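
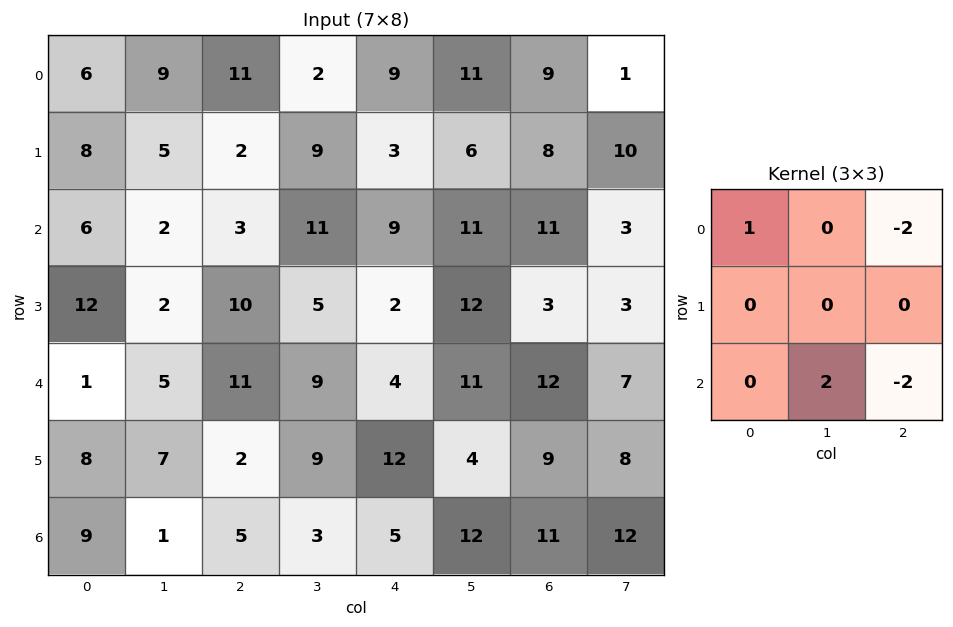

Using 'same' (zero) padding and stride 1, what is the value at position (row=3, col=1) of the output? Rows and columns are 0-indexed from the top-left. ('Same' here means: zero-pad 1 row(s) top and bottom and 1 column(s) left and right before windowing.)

-12

The receptive field on the zero-padded input at this output position is [6 2 3 / 12 2 10 / 1 5 11]. Elementwise product with the kernel and sum: 6·1 + 3·-2 + 5·2 + 11·-2.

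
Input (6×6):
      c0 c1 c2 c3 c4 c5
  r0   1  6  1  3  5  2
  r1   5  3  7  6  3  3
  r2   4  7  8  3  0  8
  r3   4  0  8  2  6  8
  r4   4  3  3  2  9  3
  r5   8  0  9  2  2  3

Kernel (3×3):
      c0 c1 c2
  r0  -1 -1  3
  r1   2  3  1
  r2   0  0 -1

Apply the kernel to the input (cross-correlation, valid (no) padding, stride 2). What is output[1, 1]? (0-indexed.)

The receptive field on the input at this output position is [8 3 0 / 8 2 6 / 3 2 9]. Elementwise product with the kernel and sum: 8·-1 + 3·-1 + 0·3 + 8·2 + 2·3 + 6·1 + 9·-1.

8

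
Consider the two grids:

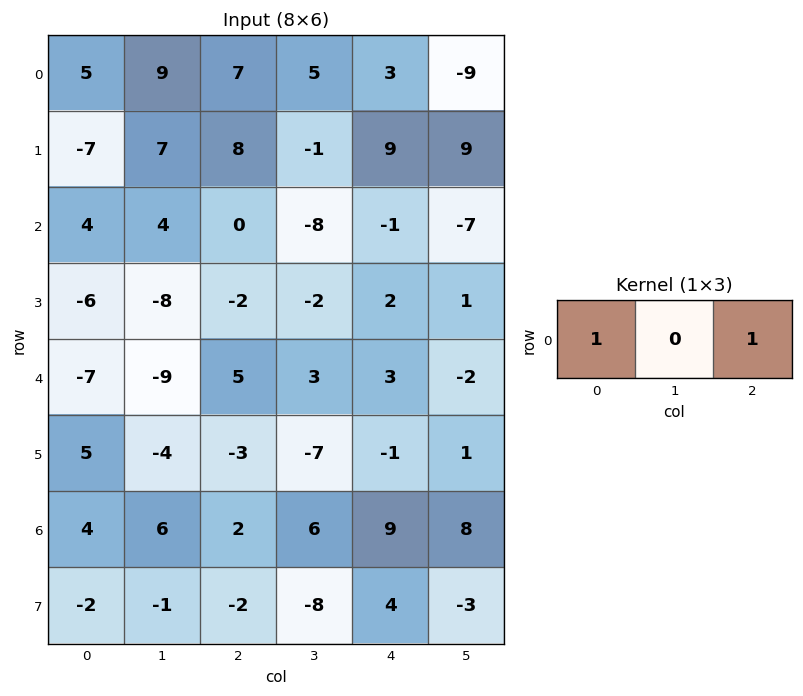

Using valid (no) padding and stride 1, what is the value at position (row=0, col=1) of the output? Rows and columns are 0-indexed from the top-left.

14

The receptive field on the input at this output position is [9 7 5]. Elementwise product with the kernel and sum: 9·1 + 5·1.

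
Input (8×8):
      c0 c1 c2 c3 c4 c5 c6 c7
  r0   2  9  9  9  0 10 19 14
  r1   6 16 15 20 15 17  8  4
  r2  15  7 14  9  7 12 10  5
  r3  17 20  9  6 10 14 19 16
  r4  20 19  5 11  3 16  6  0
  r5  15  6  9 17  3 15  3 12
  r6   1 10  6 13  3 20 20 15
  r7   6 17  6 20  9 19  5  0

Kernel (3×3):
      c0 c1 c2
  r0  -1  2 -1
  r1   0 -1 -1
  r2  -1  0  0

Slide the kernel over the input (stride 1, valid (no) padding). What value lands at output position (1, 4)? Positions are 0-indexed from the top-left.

-21

The receptive field on the input at this output position is [15 17 8 / 7 12 10 / 10 14 19]. Elementwise product with the kernel and sum: 15·-1 + 17·2 + 8·-1 + 12·-1 + 10·-1 + 10·-1.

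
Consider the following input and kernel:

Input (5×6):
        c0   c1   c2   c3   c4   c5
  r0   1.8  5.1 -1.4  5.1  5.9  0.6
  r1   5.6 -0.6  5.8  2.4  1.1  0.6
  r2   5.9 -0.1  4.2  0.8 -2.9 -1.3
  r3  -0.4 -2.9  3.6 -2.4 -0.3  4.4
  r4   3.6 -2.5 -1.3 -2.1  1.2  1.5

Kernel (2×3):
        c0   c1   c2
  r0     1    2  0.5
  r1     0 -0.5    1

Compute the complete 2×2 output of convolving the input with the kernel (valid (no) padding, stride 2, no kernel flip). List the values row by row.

Output[0,0]: The receptive field on the input at this output position is [1.8 5.1 -1.4 / 5.6 -0.6 5.8]. Elementwise product with the kernel and sum: 1.8·1 + 5.1·2 + -1.4·0.5 + -0.6·-0.5 + 5.8·1.
Output[0,1]: The receptive field on the input at this output position is [-1.4 5.1 5.9 / 5.8 2.4 1.1]. Elementwise product with the kernel and sum: -1.4·1 + 5.1·2 + 5.9·0.5 + 2.4·-0.5 + 1.1·1.

17.4 11.65
12.85 5.25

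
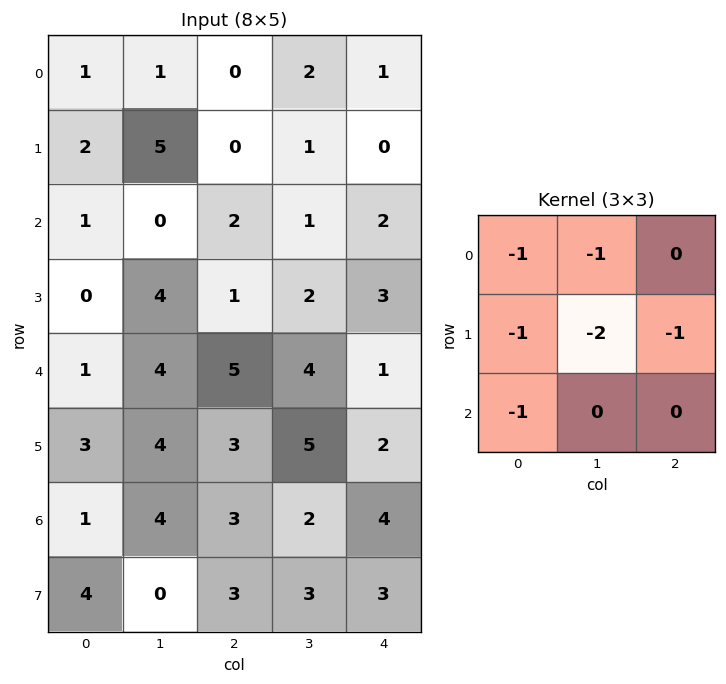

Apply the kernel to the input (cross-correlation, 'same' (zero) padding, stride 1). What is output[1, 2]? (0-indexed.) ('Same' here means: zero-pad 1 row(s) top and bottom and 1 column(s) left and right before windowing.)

The receptive field on the zero-padded input at this output position is [1 0 2 / 5 0 1 / 0 2 1]. Elementwise product with the kernel and sum: 1·-1 + 0·-1 + 5·-1 + 0·-2 + 1·-1 + 0·-1.

-7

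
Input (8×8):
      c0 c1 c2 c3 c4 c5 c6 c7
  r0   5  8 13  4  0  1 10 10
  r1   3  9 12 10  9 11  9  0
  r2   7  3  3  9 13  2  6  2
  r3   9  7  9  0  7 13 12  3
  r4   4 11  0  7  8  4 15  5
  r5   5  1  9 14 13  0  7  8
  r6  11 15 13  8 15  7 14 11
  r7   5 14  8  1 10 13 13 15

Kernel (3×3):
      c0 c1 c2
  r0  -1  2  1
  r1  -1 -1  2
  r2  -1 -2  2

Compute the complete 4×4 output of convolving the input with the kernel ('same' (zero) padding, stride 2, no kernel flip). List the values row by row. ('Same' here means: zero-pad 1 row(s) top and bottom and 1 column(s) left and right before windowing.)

23 -26 -8 -20
10 12 13 -28
35 23 -20 7
48 -9 8 14

Output[0,0]: The receptive field on the zero-padded input at this output position is [0 0 0 / 0 5 8 / 0 3 9]. Elementwise product with the kernel and sum: 0·-1 + 0·2 + 0·1 + 0·-1 + 5·-1 + 8·2 + 0·-1 + 3·-2 + 9·2.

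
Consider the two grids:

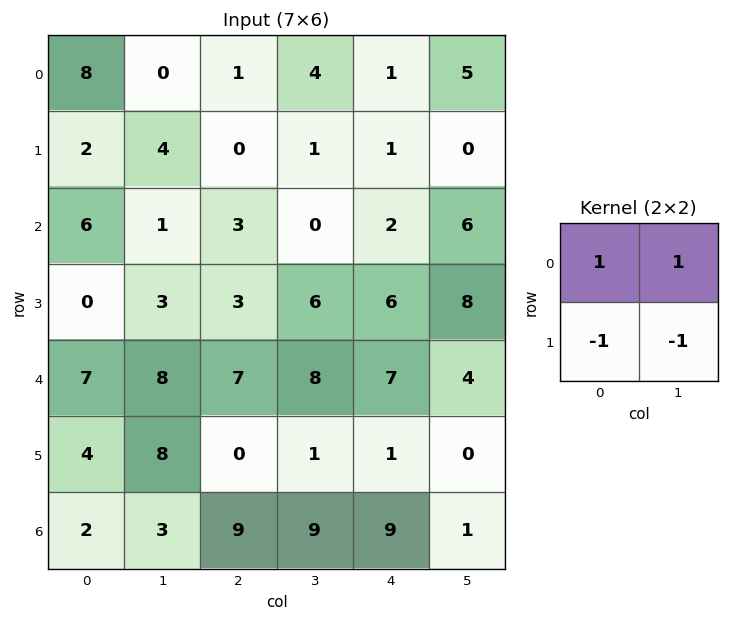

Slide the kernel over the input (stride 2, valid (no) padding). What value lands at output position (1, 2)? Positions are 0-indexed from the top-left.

The receptive field on the input at this output position is [2 6 / 6 8]. Elementwise product with the kernel and sum: 2·1 + 6·1 + 6·-1 + 8·-1.

-6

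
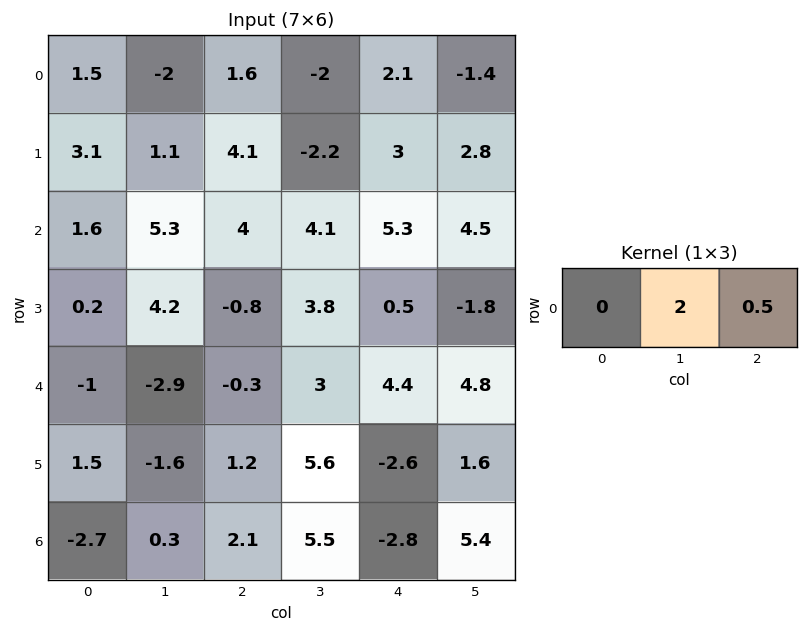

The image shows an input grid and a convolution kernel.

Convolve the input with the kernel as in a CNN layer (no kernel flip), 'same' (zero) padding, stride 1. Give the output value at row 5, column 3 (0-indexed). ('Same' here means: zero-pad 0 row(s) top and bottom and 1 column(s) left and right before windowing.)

9.9

The receptive field on the zero-padded input at this output position is [1.2 5.6 -2.6]. Elementwise product with the kernel and sum: 5.6·2 + -2.6·0.5.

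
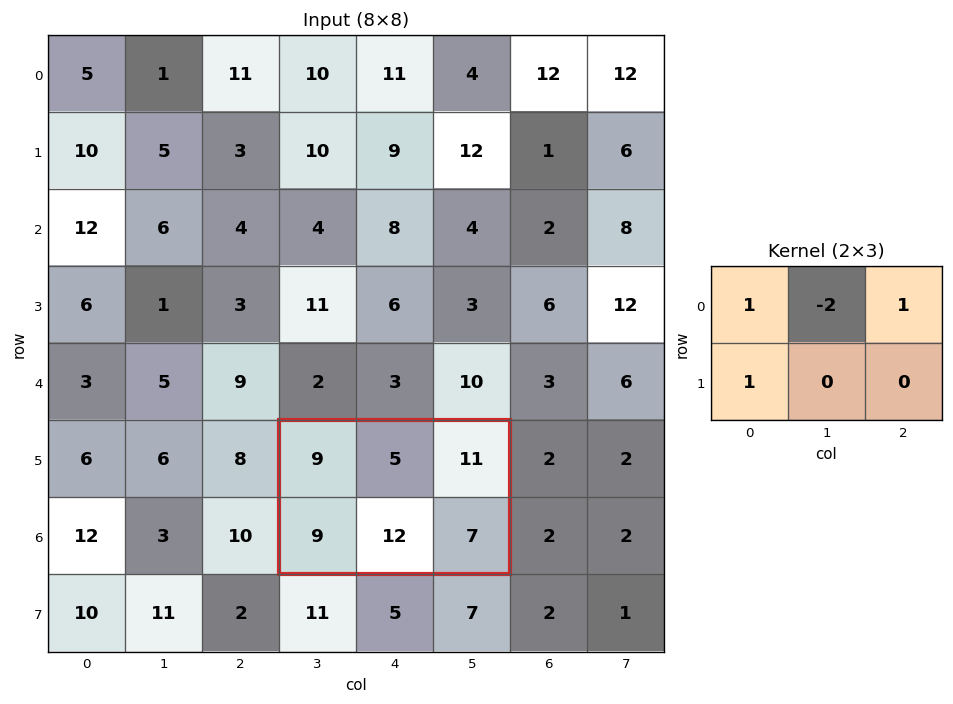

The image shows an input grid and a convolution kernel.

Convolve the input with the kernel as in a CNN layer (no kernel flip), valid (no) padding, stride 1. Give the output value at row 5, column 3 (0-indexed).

19

The receptive field on the input at this output position is [9 5 11 / 9 12 7]. Elementwise product with the kernel and sum: 9·1 + 5·-2 + 11·1 + 9·1.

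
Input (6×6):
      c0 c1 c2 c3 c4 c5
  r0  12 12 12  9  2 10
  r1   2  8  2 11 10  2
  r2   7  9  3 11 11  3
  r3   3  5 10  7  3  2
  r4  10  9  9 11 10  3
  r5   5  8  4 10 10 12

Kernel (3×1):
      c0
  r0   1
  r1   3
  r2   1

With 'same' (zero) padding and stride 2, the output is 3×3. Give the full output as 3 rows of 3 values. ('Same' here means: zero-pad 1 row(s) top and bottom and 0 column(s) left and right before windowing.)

Output[0,0]: The receptive field on the zero-padded input at this output position is [0 / 12 / 2]. Elementwise product with the kernel and sum: 0·1 + 12·3 + 2·1.
Output[0,1]: The receptive field on the zero-padded input at this output position is [0 / 12 / 2]. Elementwise product with the kernel and sum: 0·1 + 12·3 + 2·1.

38 38 16
26 21 46
38 41 43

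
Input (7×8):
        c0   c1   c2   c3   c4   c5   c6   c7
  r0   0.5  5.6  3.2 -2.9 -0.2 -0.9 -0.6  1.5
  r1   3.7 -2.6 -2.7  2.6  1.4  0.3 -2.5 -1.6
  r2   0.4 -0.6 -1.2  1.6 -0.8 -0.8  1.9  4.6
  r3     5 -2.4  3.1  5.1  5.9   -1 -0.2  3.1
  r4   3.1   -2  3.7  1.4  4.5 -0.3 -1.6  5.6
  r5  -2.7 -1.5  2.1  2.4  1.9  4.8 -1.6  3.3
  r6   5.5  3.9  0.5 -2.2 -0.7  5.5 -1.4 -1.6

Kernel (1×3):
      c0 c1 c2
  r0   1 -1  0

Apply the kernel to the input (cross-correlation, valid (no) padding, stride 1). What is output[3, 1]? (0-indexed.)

The receptive field on the input at this output position is [-2.4 3.1 5.1]. Elementwise product with the kernel and sum: -2.4·1 + 3.1·-1.

-5.5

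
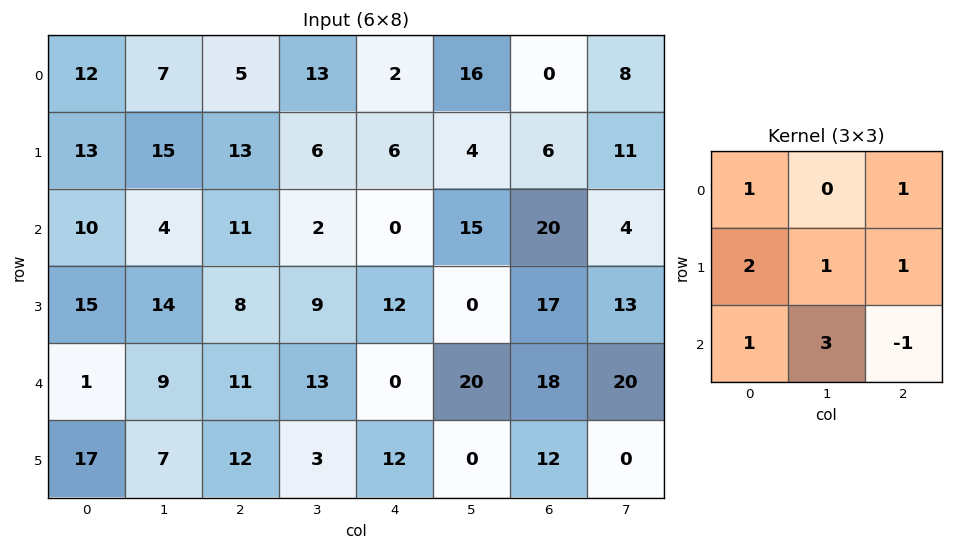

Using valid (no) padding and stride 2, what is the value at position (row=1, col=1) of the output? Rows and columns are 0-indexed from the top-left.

98

The receptive field on the input at this output position is [11 2 0 / 8 9 12 / 11 13 0]. Elementwise product with the kernel and sum: 11·1 + 0·1 + 8·2 + 9·1 + 12·1 + 11·1 + 13·3 + 0·-1.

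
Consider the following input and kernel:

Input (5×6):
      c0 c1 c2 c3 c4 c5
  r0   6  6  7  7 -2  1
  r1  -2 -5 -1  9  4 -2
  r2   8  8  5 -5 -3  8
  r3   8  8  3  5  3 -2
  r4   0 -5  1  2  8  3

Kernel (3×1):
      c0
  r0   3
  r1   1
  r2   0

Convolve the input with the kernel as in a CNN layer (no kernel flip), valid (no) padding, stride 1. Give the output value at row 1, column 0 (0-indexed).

The receptive field on the input at this output position is [-2 / 8 / 8]. Elementwise product with the kernel and sum: -2·3 + 8·1.

2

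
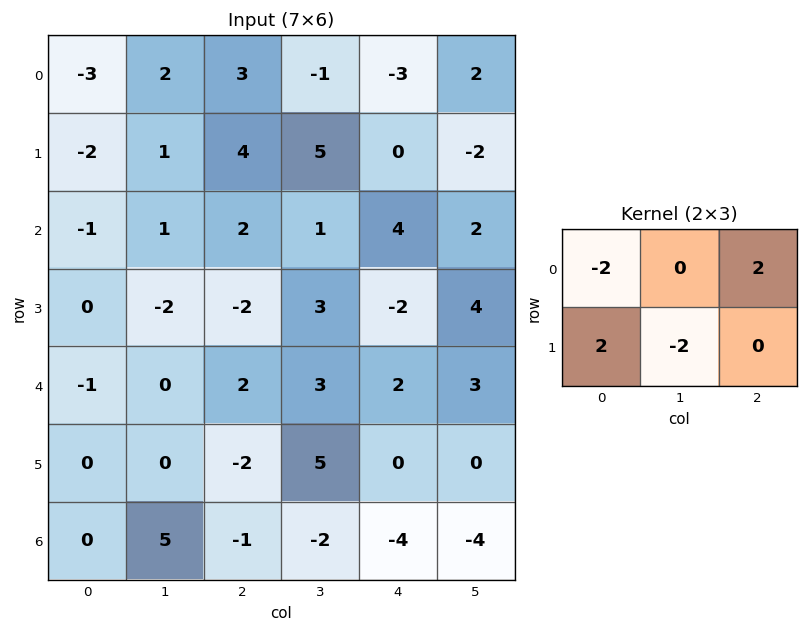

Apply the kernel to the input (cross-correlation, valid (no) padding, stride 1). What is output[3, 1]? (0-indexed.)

6

The receptive field on the input at this output position is [-2 -2 3 / 0 2 3]. Elementwise product with the kernel and sum: -2·-2 + 3·2 + 0·2 + 2·-2.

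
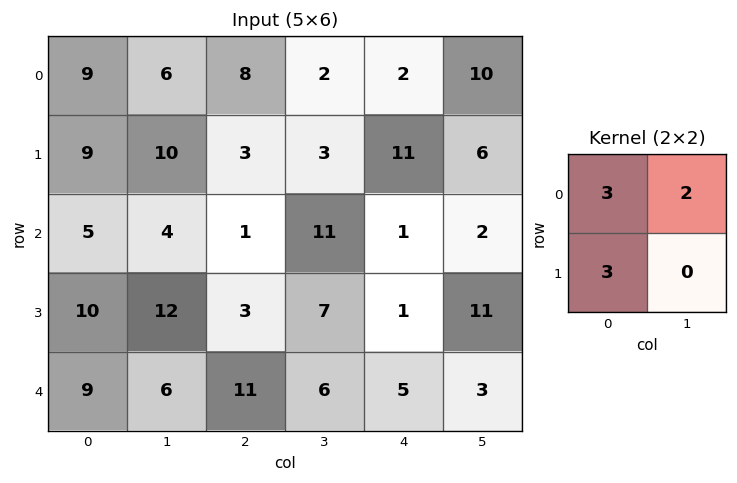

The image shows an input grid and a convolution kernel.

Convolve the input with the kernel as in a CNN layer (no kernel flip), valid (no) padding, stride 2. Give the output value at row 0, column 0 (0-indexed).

The receptive field on the input at this output position is [9 6 / 9 10]. Elementwise product with the kernel and sum: 9·3 + 6·2 + 9·3.

66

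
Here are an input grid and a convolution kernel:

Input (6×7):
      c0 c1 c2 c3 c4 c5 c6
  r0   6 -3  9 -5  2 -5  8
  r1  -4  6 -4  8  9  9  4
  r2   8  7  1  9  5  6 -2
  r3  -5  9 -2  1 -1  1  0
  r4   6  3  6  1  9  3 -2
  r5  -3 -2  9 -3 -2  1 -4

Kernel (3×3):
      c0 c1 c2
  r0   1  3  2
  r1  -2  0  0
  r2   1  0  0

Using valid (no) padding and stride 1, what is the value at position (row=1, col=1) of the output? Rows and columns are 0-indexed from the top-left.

The receptive field on the input at this output position is [6 -4 8 / 7 1 9 / 9 -2 1]. Elementwise product with the kernel and sum: 6·1 + -4·3 + 8·2 + 7·-2 + 9·1.

5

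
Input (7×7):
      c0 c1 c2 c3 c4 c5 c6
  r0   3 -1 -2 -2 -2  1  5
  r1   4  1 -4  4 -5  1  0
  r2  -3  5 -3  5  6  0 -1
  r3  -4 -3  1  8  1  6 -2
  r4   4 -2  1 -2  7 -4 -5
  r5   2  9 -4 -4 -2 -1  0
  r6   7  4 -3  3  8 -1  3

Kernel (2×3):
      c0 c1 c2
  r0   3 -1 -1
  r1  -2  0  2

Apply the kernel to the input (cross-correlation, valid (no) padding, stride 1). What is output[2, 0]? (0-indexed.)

The receptive field on the input at this output position is [-3 5 -3 / -4 -3 1]. Elementwise product with the kernel and sum: -3·3 + 5·-1 + -3·-1 + -4·-2 + 1·2.

-1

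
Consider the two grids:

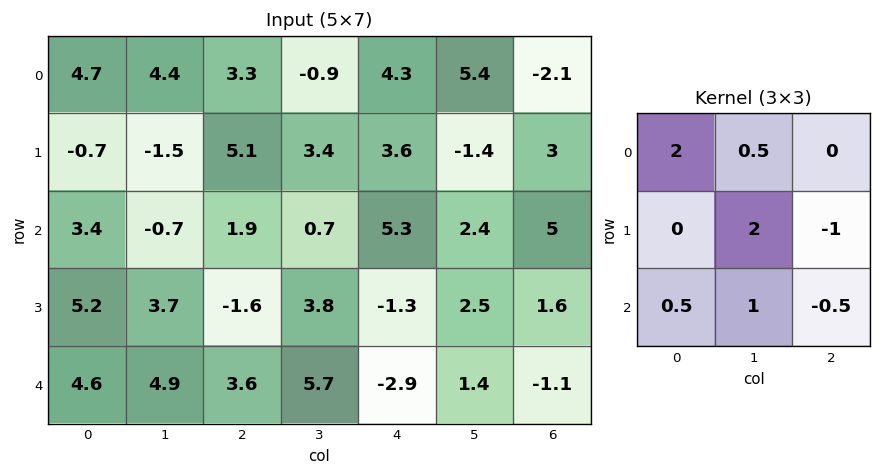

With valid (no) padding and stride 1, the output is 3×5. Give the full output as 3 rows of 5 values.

3.55 18.45 8.35 13.4 8.05
1.65 1 11.65 16.15 7.35
20.85 -4.25 22 -1.8 15.7

Output[0,0]: The receptive field on the input at this output position is [4.7 4.4 3.3 / -0.7 -1.5 5.1 / 3.4 -0.7 1.9]. Elementwise product with the kernel and sum: 4.7·2 + 4.4·0.5 + -1.5·2 + 5.1·-1 + 3.4·0.5 + -0.7·1 + 1.9·-0.5.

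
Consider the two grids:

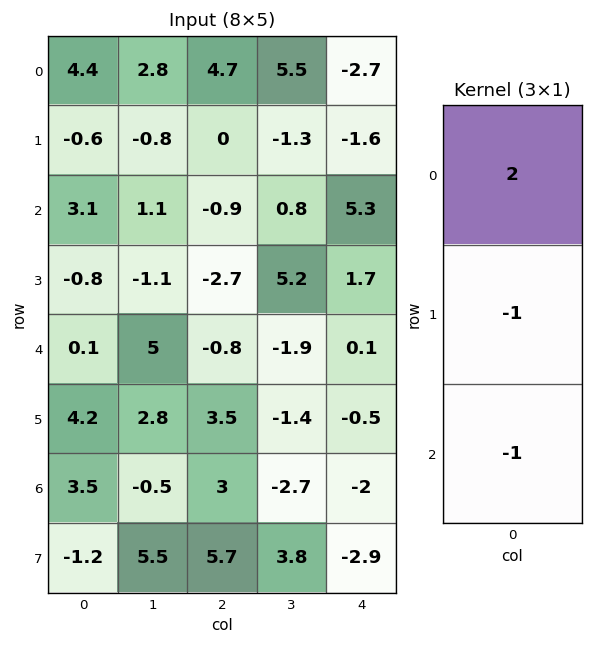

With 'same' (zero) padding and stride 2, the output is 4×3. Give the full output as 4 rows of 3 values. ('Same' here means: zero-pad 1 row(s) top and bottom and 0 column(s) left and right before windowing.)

-3.8 -4.7 4.3
-3.5 3.6 -10.2
-5.9 -8.1 3.8
6.1 -1.7 3.9

Output[0,0]: The receptive field on the zero-padded input at this output position is [0 / 4.4 / -0.6]. Elementwise product with the kernel and sum: 0·2 + 4.4·-1 + -0.6·-1.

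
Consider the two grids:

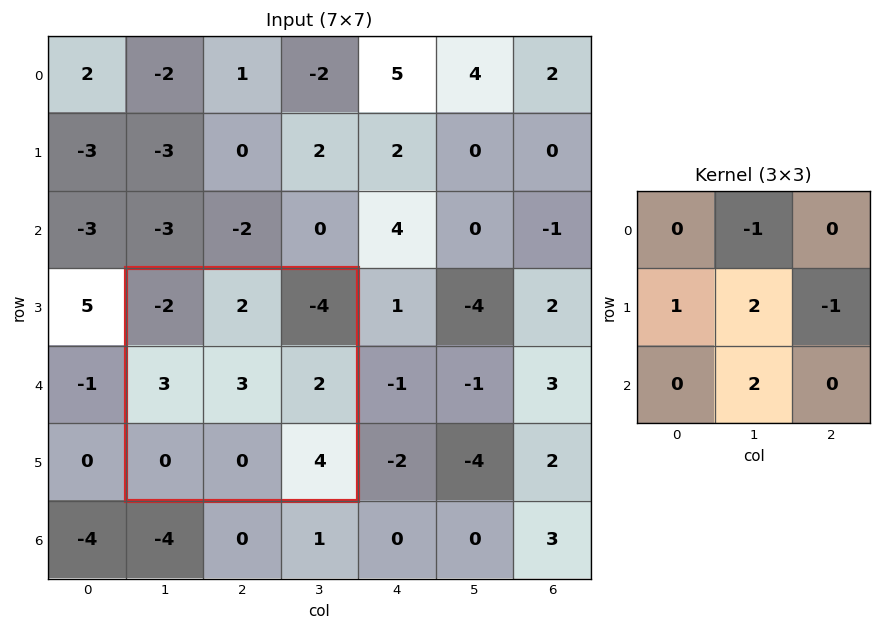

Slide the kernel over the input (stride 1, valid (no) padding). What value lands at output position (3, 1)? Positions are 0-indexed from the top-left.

The receptive field on the input at this output position is [-2 2 -4 / 3 3 2 / 0 0 4]. Elementwise product with the kernel and sum: 2·-1 + 3·1 + 3·2 + 2·-1 + 0·2.

5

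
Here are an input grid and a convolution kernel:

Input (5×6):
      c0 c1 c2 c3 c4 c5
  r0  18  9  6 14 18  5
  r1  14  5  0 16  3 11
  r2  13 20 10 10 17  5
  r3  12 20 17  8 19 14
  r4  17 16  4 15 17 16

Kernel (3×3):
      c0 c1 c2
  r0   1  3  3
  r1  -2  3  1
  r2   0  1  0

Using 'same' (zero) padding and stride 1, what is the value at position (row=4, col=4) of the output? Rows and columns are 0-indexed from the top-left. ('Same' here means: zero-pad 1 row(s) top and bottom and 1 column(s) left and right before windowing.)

The receptive field on the zero-padded input at this output position is [8 19 14 / 15 17 16 / 0 0 0]. Elementwise product with the kernel and sum: 8·1 + 19·3 + 14·3 + 15·-2 + 17·3 + 16·1 + 0·1.

144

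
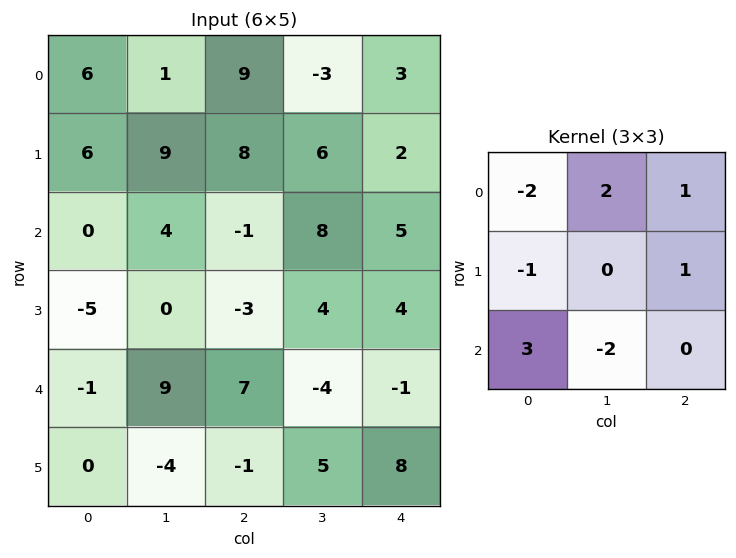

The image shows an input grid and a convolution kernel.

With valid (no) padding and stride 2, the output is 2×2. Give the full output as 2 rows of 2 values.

-7 -46
-12 59

Output[0,0]: The receptive field on the input at this output position is [6 1 9 / 6 9 8 / 0 4 -1]. Elementwise product with the kernel and sum: 6·-2 + 1·2 + 9·1 + 6·-1 + 8·1 + 0·3 + 4·-2.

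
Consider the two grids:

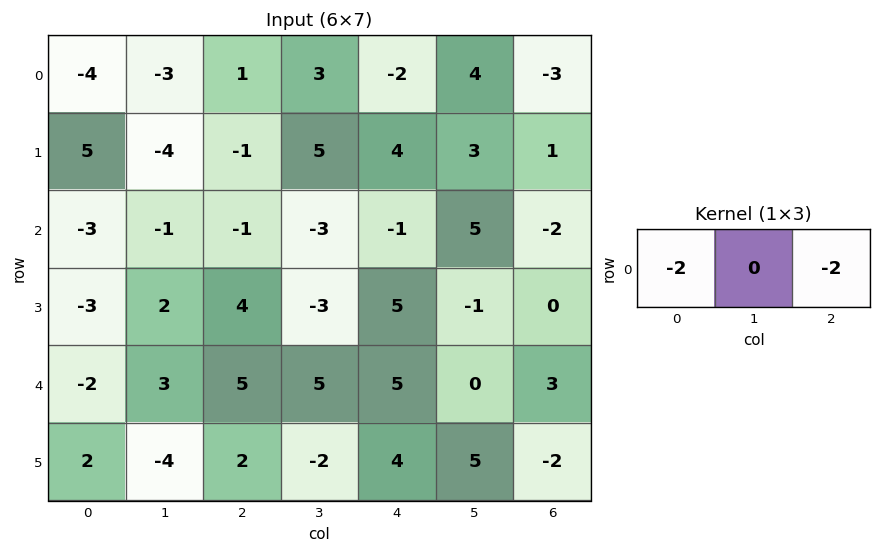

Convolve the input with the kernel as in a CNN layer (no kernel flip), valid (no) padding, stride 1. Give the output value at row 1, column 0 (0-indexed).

The receptive field on the input at this output position is [5 -4 -1]. Elementwise product with the kernel and sum: 5·-2 + -1·-2.

-8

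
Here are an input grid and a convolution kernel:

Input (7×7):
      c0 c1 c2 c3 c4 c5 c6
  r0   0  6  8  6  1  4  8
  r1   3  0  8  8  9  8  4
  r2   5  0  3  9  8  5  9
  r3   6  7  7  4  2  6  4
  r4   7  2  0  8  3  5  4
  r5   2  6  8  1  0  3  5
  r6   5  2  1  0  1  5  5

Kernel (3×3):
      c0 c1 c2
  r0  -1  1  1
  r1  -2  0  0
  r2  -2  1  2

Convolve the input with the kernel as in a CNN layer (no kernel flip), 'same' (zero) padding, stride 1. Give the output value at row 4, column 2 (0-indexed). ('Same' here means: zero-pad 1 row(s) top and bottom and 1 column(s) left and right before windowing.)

-2

The receptive field on the zero-padded input at this output position is [7 7 4 / 2 0 8 / 6 8 1]. Elementwise product with the kernel and sum: 7·-1 + 7·1 + 4·1 + 2·-2 + 6·-2 + 8·1 + 1·2.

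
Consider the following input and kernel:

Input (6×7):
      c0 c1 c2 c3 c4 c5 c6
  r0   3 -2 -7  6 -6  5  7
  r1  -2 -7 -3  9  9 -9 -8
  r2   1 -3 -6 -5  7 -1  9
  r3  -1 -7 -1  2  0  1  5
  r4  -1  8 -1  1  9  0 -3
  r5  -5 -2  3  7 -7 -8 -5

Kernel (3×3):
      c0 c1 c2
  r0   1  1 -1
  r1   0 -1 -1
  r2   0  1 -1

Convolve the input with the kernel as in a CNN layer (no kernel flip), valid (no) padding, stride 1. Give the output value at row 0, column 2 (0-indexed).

The receptive field on the input at this output position is [-7 6 -6 / -3 9 9 / -6 -5 7]. Elementwise product with the kernel and sum: -7·1 + 6·1 + -6·-1 + 9·-1 + 9·-1 + -5·1 + 7·-1.

-25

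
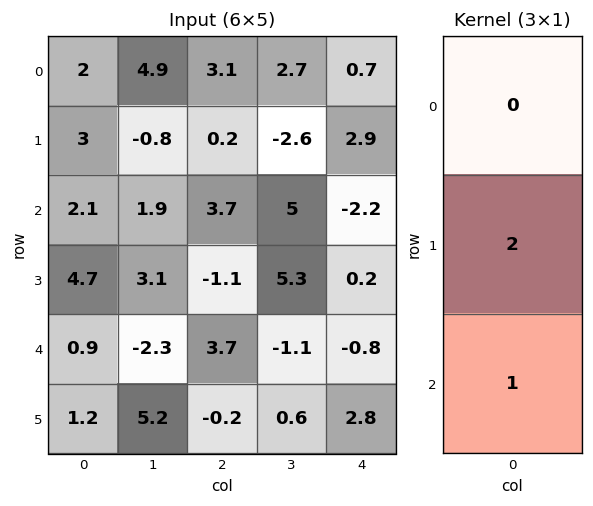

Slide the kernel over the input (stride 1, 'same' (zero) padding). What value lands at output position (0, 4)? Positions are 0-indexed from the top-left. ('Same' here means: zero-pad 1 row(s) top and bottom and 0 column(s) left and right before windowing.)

The receptive field on the zero-padded input at this output position is [0 / 0.7 / 2.9]. Elementwise product with the kernel and sum: 0.7·2 + 2.9·1.

4.3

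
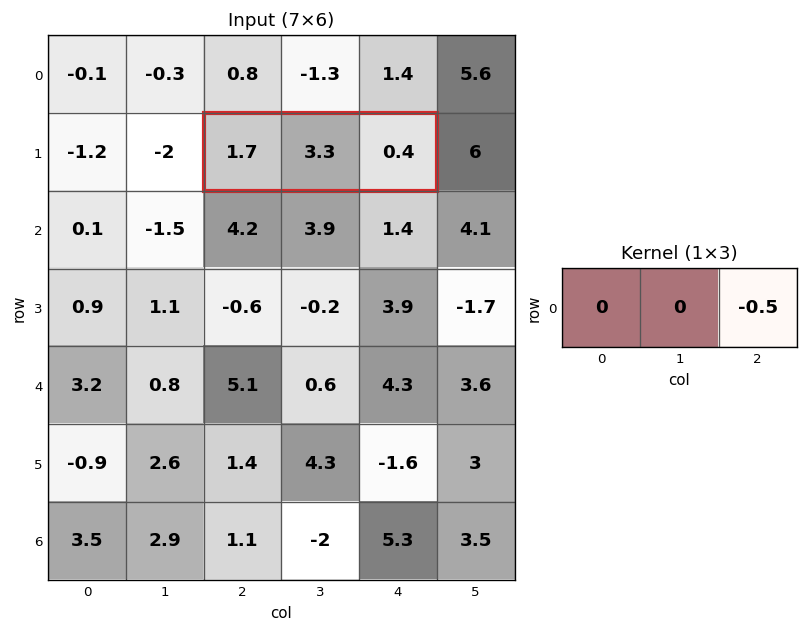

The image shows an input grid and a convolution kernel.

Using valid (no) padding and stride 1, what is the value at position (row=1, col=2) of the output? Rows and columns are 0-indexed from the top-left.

-0.2

The receptive field on the input at this output position is [1.7 3.3 0.4]. Elementwise product with the kernel and sum: 0.4·-0.5.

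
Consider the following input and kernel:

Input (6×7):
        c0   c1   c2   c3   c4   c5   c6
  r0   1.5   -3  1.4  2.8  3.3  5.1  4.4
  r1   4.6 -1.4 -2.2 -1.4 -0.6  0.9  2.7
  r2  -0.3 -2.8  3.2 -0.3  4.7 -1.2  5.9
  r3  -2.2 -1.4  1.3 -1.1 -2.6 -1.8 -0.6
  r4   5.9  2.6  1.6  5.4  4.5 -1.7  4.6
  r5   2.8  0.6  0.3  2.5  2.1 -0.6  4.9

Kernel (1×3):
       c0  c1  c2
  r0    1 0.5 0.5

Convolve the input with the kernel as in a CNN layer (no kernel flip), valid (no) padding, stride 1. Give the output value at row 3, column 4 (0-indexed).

The receptive field on the input at this output position is [-2.6 -1.8 -0.6]. Elementwise product with the kernel and sum: -2.6·1 + -1.8·0.5 + -0.6·0.5.

-3.8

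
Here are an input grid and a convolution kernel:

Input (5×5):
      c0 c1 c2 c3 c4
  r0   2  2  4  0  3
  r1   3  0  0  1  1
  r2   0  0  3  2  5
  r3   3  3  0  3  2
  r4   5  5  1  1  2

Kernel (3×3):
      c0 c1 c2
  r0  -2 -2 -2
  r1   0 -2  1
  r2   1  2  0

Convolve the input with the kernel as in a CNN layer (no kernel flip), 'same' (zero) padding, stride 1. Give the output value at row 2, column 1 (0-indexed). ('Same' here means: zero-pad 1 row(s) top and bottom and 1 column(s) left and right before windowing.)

6

The receptive field on the zero-padded input at this output position is [3 0 0 / 0 0 3 / 3 3 0]. Elementwise product with the kernel and sum: 3·-2 + 0·-2 + 0·-2 + 0·-2 + 3·1 + 3·1 + 3·2.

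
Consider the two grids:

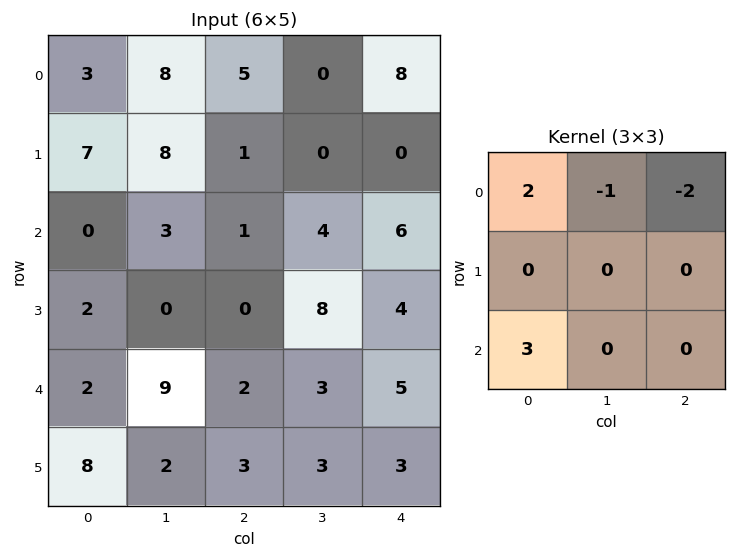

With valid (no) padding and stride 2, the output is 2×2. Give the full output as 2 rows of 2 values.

-12 -3
1 -8

Output[0,0]: The receptive field on the input at this output position is [3 8 5 / 7 8 1 / 0 3 1]. Elementwise product with the kernel and sum: 3·2 + 8·-1 + 5·-2 + 0·3.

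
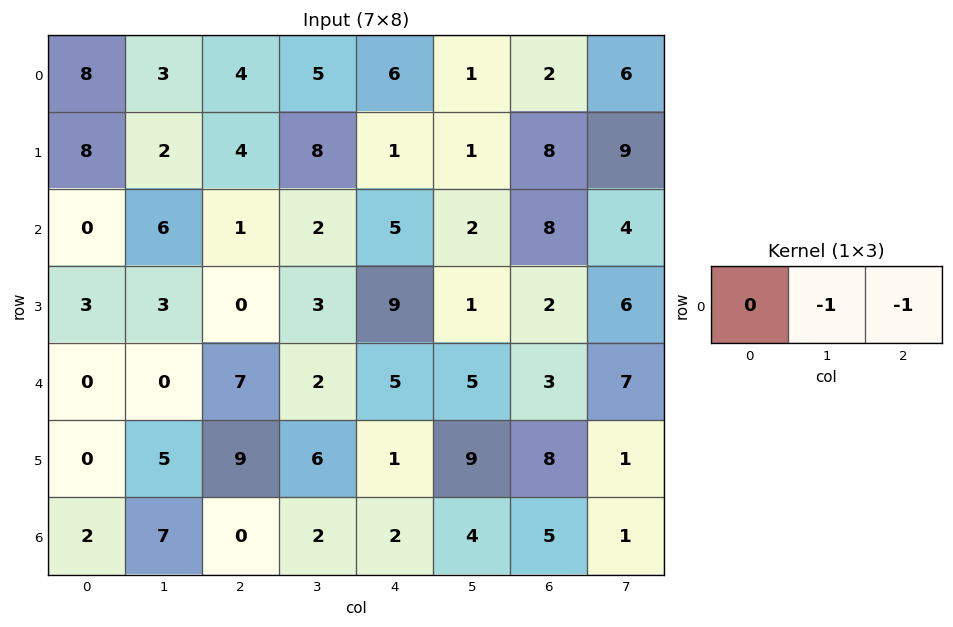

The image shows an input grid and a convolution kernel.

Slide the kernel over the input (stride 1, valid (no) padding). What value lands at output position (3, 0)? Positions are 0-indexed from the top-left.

The receptive field on the input at this output position is [3 3 0]. Elementwise product with the kernel and sum: 3·-1 + 0·-1.

-3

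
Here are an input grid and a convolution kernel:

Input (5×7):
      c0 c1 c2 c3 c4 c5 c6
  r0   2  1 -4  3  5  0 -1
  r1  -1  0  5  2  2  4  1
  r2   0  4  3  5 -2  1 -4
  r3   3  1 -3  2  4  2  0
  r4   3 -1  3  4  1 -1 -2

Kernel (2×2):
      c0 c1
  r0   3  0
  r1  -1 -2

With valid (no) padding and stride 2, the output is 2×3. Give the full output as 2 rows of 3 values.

7 -21 5
-5 8 -14

Output[0,0]: The receptive field on the input at this output position is [2 1 / -1 0]. Elementwise product with the kernel and sum: 2·3 + -1·-1 + 0·-2.
Output[0,1]: The receptive field on the input at this output position is [-4 3 / 5 2]. Elementwise product with the kernel and sum: -4·3 + 5·-1 + 2·-2.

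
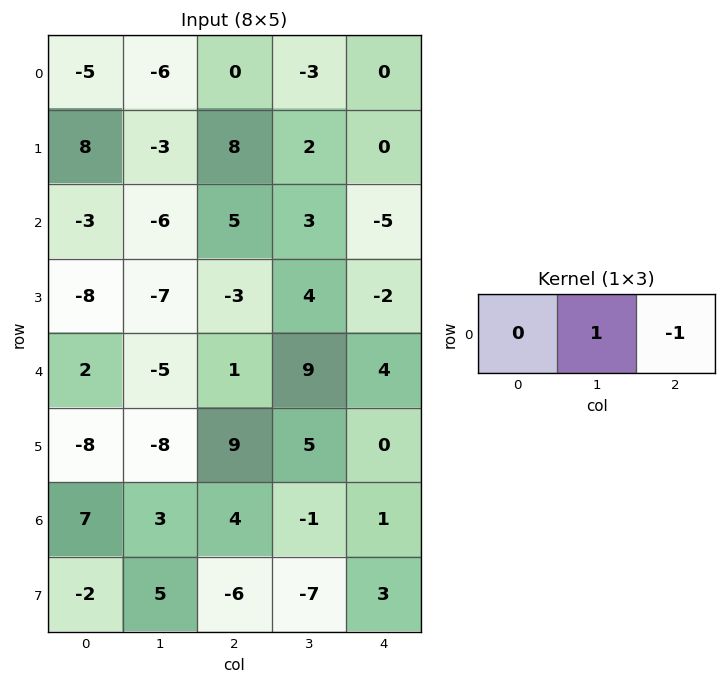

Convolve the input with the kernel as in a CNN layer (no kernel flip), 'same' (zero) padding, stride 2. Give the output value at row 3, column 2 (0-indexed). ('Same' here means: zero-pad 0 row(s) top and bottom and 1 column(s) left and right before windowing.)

1

The receptive field on the zero-padded input at this output position is [-1 1 0]. Elementwise product with the kernel and sum: 1·1 + 0·-1.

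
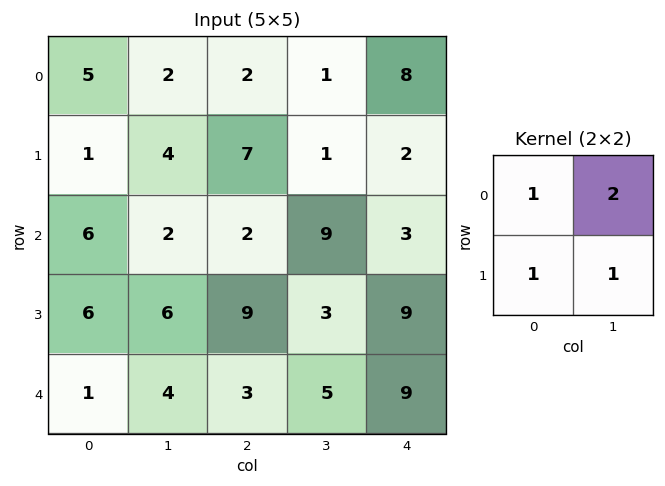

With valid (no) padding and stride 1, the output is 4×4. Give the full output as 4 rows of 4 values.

Output[0,0]: The receptive field on the input at this output position is [5 2 / 1 4]. Elementwise product with the kernel and sum: 5·1 + 2·2 + 1·1 + 4·1.
Output[0,1]: The receptive field on the input at this output position is [2 2 / 4 7]. Elementwise product with the kernel and sum: 2·1 + 2·2 + 4·1 + 7·1.

14 17 12 20
17 22 20 17
22 21 32 27
23 31 23 35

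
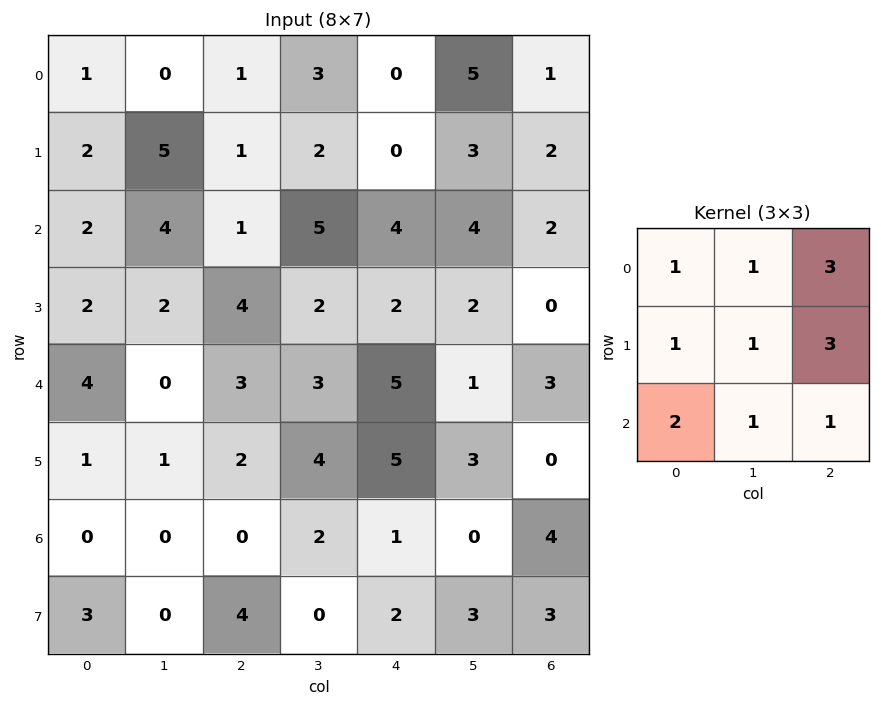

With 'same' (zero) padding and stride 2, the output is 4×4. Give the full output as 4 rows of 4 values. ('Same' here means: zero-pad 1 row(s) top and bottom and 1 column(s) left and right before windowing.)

Output[0,0]: The receptive field on the zero-padded input at this output position is [0 0 0 / 0 1 0 / 0 2 5]. Elementwise product with the kernel and sum: 0·1 + 0·1 + 0·3 + 0·1 + 1·1 + 0·3 + 0·2 + 2·1 + 5·1.
Output[0,1]: The receptive field on the zero-padded input at this output position is [0 0 0 / 0 1 3 / 5 1 2]. Elementwise product with the kernel and sum: 0·1 + 0·1 + 0·3 + 0·1 + 1·1 + 3·3 + 5·2 + 1·1 + 2·1.

8 23 25 14
35 42 40 15
14 32 37 12
7 25 26 16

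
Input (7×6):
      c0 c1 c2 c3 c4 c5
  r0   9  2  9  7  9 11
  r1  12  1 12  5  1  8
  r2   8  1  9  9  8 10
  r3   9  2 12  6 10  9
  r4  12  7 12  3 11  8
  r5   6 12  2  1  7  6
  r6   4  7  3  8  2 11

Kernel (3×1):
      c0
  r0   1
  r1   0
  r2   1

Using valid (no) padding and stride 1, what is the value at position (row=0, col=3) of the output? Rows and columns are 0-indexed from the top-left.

16

The receptive field on the input at this output position is [7 / 5 / 9]. Elementwise product with the kernel and sum: 7·1 + 9·1.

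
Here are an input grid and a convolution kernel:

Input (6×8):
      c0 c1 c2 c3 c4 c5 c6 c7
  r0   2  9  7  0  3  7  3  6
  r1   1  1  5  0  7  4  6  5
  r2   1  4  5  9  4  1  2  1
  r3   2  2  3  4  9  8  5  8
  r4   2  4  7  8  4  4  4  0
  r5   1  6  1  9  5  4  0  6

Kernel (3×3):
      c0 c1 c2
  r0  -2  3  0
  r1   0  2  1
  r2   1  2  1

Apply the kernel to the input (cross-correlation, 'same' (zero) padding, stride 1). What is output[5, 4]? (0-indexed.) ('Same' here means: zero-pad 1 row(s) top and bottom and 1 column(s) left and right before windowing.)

The receptive field on the zero-padded input at this output position is [8 4 4 / 9 5 4 / 0 0 0]. Elementwise product with the kernel and sum: 8·-2 + 4·3 + 5·2 + 4·1 + 0·1 + 0·2 + 0·1.

10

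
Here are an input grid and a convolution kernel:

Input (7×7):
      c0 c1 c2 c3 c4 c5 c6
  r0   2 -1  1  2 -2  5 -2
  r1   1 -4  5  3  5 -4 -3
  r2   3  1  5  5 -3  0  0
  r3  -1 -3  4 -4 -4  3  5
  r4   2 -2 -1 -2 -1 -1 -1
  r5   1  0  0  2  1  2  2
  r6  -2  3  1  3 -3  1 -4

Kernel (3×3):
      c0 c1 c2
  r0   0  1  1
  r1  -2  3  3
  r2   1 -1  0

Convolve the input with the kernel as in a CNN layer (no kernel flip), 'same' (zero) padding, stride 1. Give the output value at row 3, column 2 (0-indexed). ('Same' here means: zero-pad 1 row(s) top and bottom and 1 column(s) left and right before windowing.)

15

The receptive field on the zero-padded input at this output position is [1 5 5 / -3 4 -4 / -2 -1 -2]. Elementwise product with the kernel and sum: 5·1 + 5·1 + -3·-2 + 4·3 + -4·3 + -2·1 + -1·-1.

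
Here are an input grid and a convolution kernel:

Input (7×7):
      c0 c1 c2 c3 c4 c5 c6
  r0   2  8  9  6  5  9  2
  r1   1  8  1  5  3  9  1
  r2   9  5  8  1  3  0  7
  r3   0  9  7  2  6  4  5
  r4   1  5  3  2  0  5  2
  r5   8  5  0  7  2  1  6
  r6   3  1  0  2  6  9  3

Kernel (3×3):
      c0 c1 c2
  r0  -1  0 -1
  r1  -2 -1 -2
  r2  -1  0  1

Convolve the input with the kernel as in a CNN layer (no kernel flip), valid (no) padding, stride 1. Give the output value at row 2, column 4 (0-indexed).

-34

The receptive field on the input at this output position is [3 0 7 / 6 4 5 / 0 5 2]. Elementwise product with the kernel and sum: 3·-1 + 7·-1 + 6·-2 + 4·-1 + 5·-2 + 0·-1 + 2·1.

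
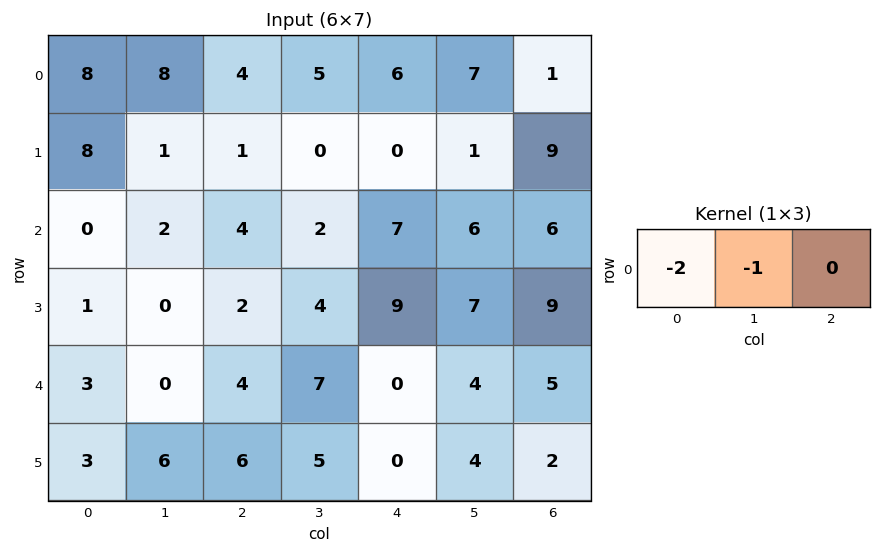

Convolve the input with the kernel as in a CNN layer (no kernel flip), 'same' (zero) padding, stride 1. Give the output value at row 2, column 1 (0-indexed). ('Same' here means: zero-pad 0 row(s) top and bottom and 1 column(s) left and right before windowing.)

The receptive field on the zero-padded input at this output position is [0 2 4]. Elementwise product with the kernel and sum: 0·-2 + 2·-1.

-2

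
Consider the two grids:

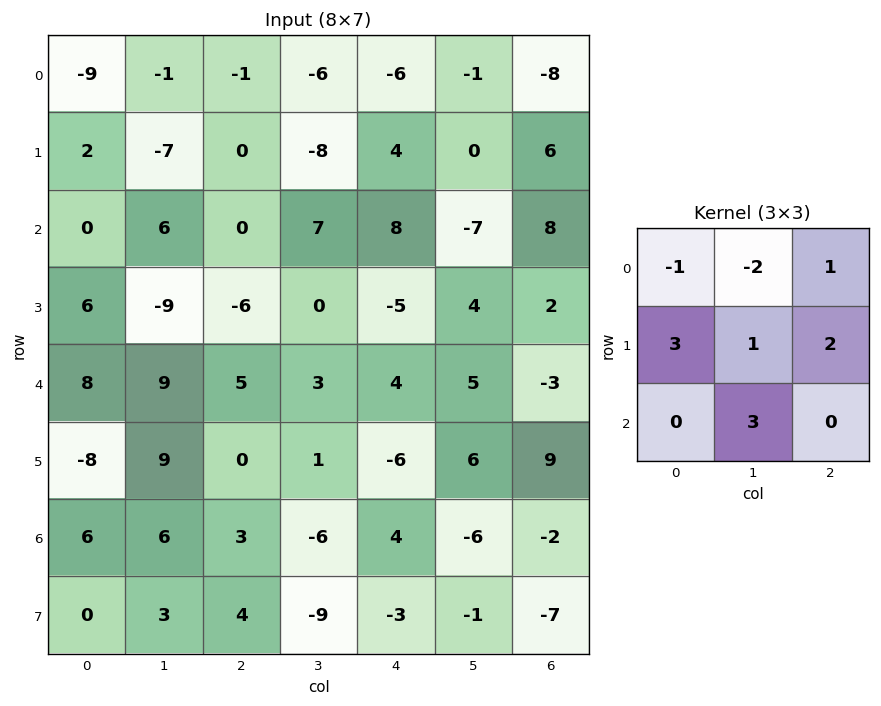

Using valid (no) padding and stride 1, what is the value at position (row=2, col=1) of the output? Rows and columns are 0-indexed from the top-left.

The receptive field on the input at this output position is [6 0 7 / -9 -6 0 / 9 5 3]. Elementwise product with the kernel and sum: 6·-1 + 0·-2 + 7·1 + -9·3 + -6·1 + 0·2 + 5·3.

-17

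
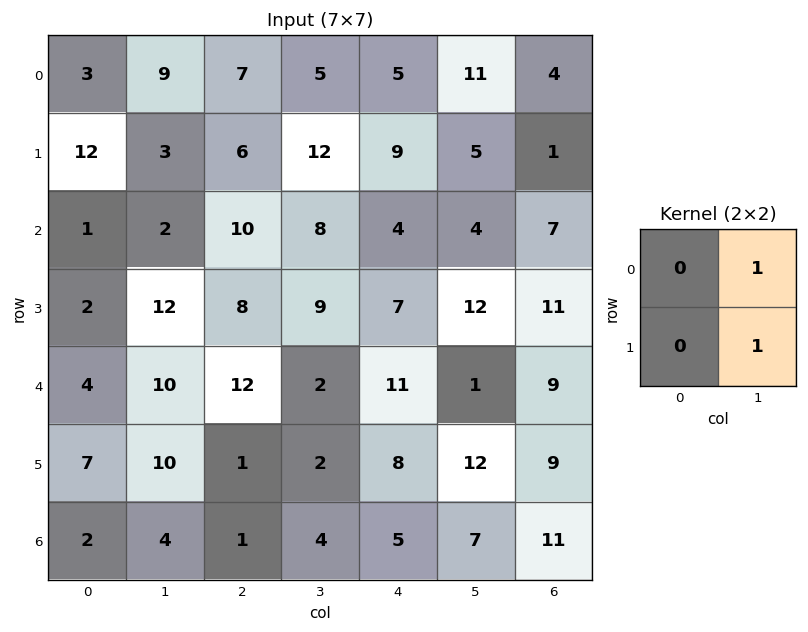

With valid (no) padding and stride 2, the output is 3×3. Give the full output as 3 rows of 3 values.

Output[0,0]: The receptive field on the input at this output position is [3 9 / 12 3]. Elementwise product with the kernel and sum: 9·1 + 3·1.
Output[0,1]: The receptive field on the input at this output position is [7 5 / 6 12]. Elementwise product with the kernel and sum: 5·1 + 12·1.

12 17 16
14 17 16
20 4 13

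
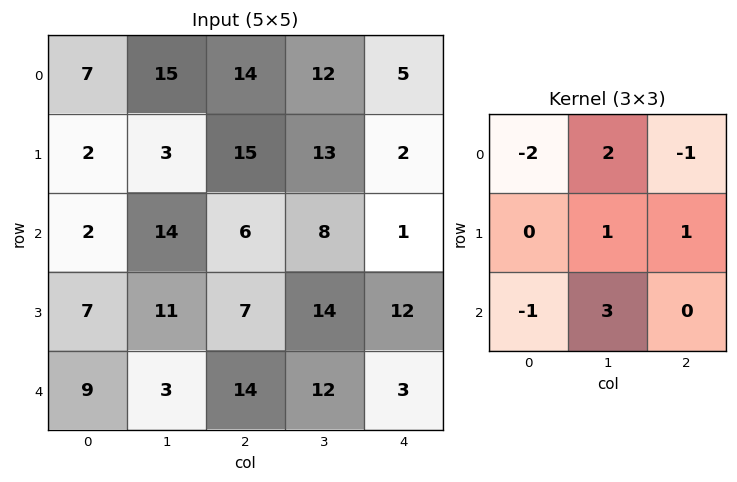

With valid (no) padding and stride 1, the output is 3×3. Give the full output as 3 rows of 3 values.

60 18 24
33 35 38
36 36 51

Output[0,0]: The receptive field on the input at this output position is [7 15 14 / 2 3 15 / 2 14 6]. Elementwise product with the kernel and sum: 7·-2 + 15·2 + 14·-1 + 3·1 + 15·1 + 2·-1 + 14·3.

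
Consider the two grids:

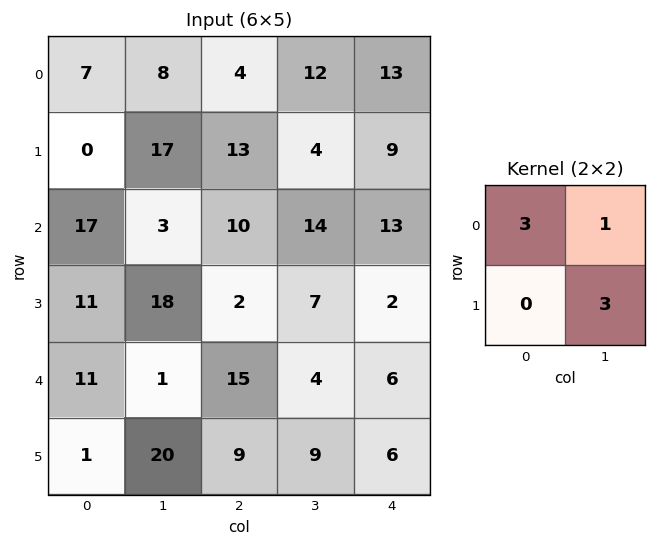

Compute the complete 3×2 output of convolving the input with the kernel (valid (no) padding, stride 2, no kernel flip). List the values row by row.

80 36
108 65
94 76

Output[0,0]: The receptive field on the input at this output position is [7 8 / 0 17]. Elementwise product with the kernel and sum: 7·3 + 8·1 + 17·3.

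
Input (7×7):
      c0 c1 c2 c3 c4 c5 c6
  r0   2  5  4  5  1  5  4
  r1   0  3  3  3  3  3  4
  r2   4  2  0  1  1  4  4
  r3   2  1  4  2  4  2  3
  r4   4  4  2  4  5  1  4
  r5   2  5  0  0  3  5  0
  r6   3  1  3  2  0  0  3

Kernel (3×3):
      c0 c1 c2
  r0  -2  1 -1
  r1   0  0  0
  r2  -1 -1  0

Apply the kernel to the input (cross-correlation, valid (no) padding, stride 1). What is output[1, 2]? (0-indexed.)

-12

The receptive field on the input at this output position is [3 3 3 / 0 1 1 / 4 2 4]. Elementwise product with the kernel and sum: 3·-2 + 3·1 + 3·-1 + 4·-1 + 2·-1.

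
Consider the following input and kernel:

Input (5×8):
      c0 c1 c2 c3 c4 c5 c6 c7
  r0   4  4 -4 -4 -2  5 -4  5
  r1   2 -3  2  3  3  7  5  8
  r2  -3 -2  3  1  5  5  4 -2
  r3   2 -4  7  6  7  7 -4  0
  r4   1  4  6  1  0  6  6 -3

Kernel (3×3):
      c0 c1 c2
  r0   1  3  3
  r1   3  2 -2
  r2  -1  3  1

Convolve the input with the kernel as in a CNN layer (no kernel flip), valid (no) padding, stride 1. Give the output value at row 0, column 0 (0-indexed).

The receptive field on the input at this output position is [4 4 -4 / 2 -3 2 / -3 -2 3]. Elementwise product with the kernel and sum: 4·1 + 4·3 + -4·3 + 2·3 + -3·2 + 2·-2 + -3·-1 + -2·3 + 3·1.

0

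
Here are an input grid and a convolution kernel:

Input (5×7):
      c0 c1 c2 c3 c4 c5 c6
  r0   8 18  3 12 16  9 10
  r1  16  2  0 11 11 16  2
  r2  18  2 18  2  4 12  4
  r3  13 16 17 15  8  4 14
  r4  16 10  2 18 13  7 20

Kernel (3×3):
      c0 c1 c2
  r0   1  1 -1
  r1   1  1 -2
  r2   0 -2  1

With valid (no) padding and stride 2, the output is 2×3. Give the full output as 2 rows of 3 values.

Output[0,0]: The receptive field on the input at this output position is [8 18 3 / 16 2 0 / 18 2 18]. Elementwise product with the kernel and sum: 8·1 + 18·1 + 3·-1 + 16·1 + 2·1 + 0·-2 + 2·-2 + 18·1.
Output[0,1]: The receptive field on the input at this output position is [3 12 16 / 0 11 11 / 18 2 4]. Elementwise product with the kernel and sum: 3·1 + 12·1 + 16·-1 + 0·1 + 11·1 + 11·-2 + 2·-2 + 4·1.

55 -12 18
-21 9 2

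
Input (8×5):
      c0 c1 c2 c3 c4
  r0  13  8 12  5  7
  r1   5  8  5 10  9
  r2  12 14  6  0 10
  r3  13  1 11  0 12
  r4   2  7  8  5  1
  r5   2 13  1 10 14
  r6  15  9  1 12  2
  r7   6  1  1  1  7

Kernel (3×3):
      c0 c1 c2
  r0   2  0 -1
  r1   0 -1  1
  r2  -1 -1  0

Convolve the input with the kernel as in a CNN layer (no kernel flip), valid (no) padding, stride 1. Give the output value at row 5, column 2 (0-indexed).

The receptive field on the input at this output position is [1 10 14 / 1 12 2 / 1 1 7]. Elementwise product with the kernel and sum: 1·2 + 14·-1 + 12·-1 + 2·1 + 1·-1 + 1·-1.

-24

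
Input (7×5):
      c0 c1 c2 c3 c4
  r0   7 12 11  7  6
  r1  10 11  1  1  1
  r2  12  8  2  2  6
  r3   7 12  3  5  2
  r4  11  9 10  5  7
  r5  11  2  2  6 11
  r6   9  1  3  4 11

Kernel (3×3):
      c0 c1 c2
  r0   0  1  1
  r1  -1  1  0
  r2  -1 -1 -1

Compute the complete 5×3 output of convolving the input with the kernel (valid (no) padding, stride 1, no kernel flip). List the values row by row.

Output[0,0]: The receptive field on the input at this output position is [7 12 11 / 10 11 1 / 12 8 2]. Elementwise product with the kernel and sum: 12·1 + 11·1 + 10·-1 + 11·1 + 12·-1 + 8·-1 + 2·-1.

2 -4 3
-14 -24 -8
-15 -29 -12
-2 -1 -17
-3 7 -2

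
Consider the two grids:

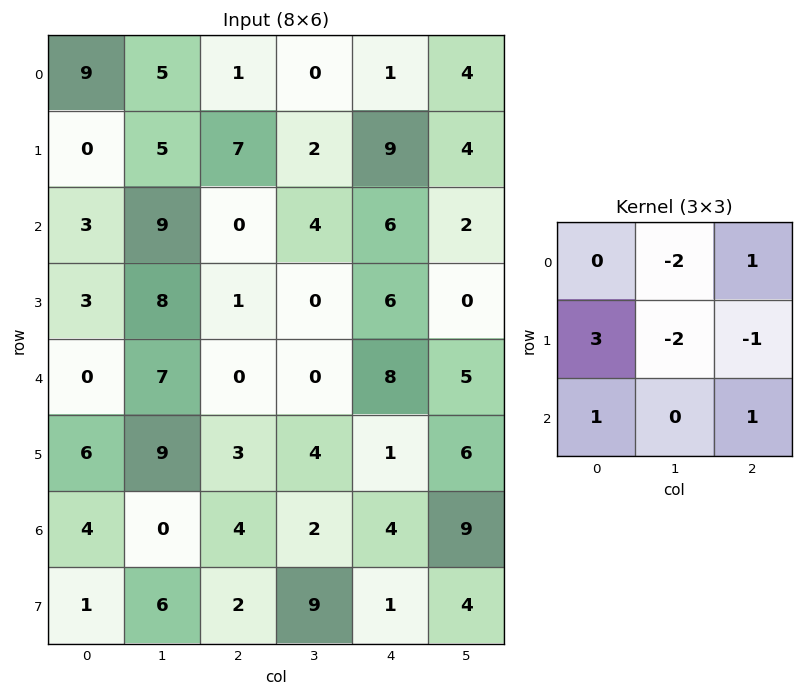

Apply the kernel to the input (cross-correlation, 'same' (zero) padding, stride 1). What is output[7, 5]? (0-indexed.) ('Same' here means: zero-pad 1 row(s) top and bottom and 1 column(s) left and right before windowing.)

-23

The receptive field on the zero-padded input at this output position is [4 9 0 / 1 4 0 / 0 0 0]. Elementwise product with the kernel and sum: 9·-2 + 0·1 + 1·3 + 4·-2 + 0·-1 + 0·1 + 0·1.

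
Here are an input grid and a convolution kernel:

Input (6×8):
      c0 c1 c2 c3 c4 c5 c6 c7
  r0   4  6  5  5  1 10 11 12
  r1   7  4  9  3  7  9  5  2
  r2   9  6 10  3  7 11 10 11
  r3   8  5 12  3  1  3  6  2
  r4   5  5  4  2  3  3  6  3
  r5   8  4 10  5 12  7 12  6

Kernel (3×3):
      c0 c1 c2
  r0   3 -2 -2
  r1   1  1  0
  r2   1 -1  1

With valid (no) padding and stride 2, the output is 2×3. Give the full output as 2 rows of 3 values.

14 29 -17
12 30 -11

Output[0,0]: The receptive field on the input at this output position is [4 6 5 / 7 4 9 / 9 6 10]. Elementwise product with the kernel and sum: 4·3 + 6·-2 + 5·-2 + 7·1 + 4·1 + 9·1 + 6·-1 + 10·1.
Output[0,1]: The receptive field on the input at this output position is [5 5 1 / 9 3 7 / 10 3 7]. Elementwise product with the kernel and sum: 5·3 + 5·-2 + 1·-2 + 9·1 + 3·1 + 10·1 + 3·-1 + 7·1.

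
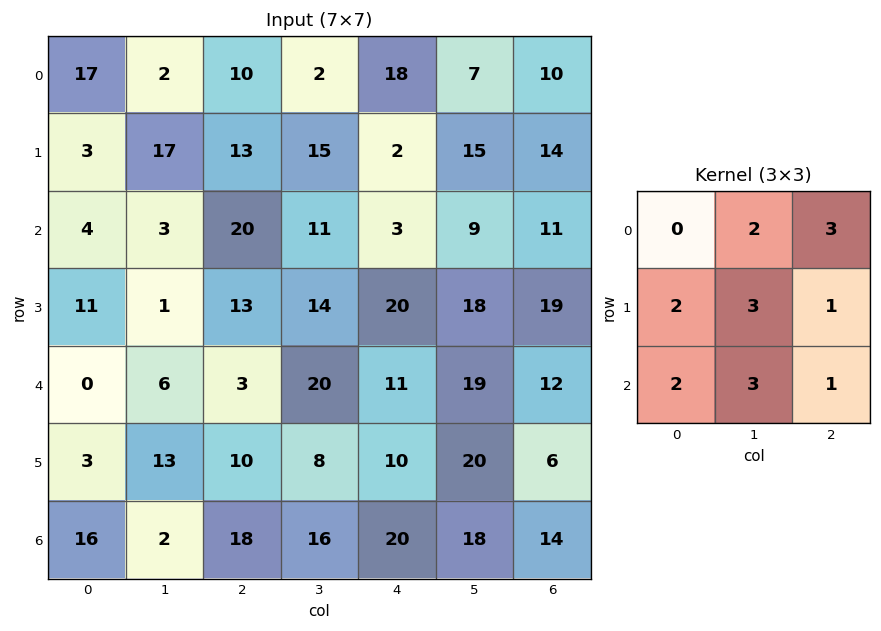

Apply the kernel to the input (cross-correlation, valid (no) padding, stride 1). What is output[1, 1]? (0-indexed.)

The receptive field on the input at this output position is [17 13 15 / 3 20 11 / 1 13 14]. Elementwise product with the kernel and sum: 13·2 + 15·3 + 3·2 + 20·3 + 11·1 + 1·2 + 13·3 + 14·1.

203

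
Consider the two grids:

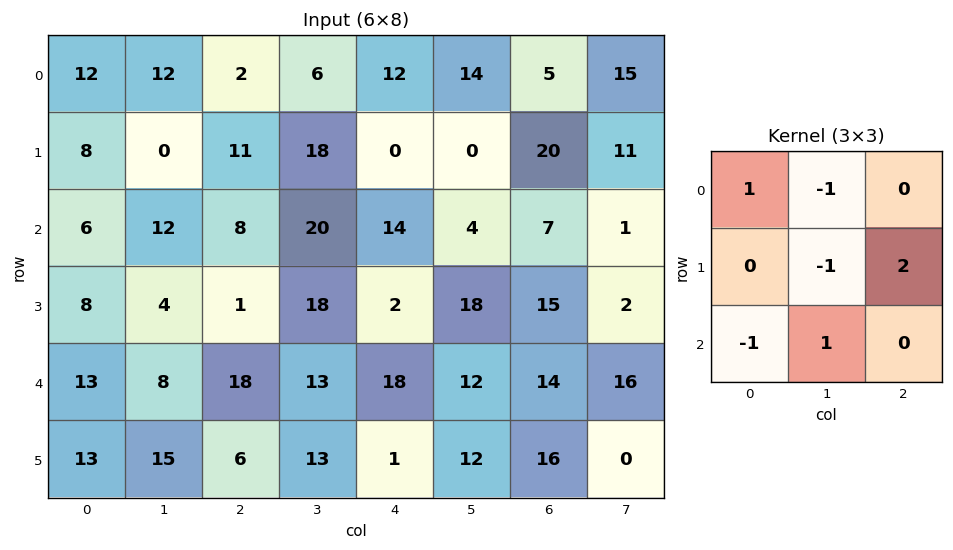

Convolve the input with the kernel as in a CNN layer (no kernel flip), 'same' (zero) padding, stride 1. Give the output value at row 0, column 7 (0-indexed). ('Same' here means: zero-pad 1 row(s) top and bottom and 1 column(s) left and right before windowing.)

The receptive field on the zero-padded input at this output position is [0 0 0 / 5 15 0 / 20 11 0]. Elementwise product with the kernel and sum: 0·1 + 0·-1 + 15·-1 + 0·2 + 20·-1 + 11·1.

-24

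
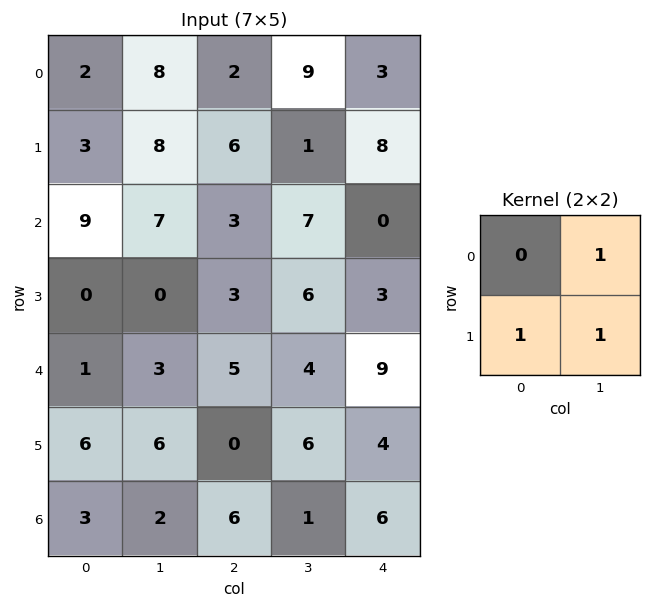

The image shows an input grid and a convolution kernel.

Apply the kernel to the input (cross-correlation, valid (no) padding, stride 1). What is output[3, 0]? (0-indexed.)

The receptive field on the input at this output position is [0 0 / 1 3]. Elementwise product with the kernel and sum: 0·1 + 1·1 + 3·1.

4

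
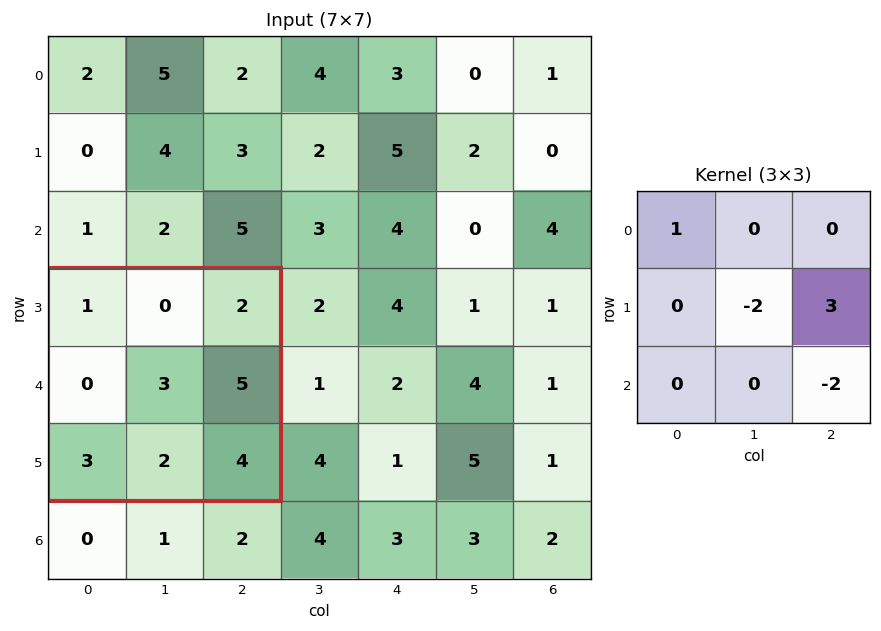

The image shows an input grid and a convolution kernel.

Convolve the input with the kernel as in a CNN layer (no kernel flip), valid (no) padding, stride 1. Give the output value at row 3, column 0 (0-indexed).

2

The receptive field on the input at this output position is [1 0 2 / 0 3 5 / 3 2 4]. Elementwise product with the kernel and sum: 1·1 + 3·-2 + 5·3 + 4·-2.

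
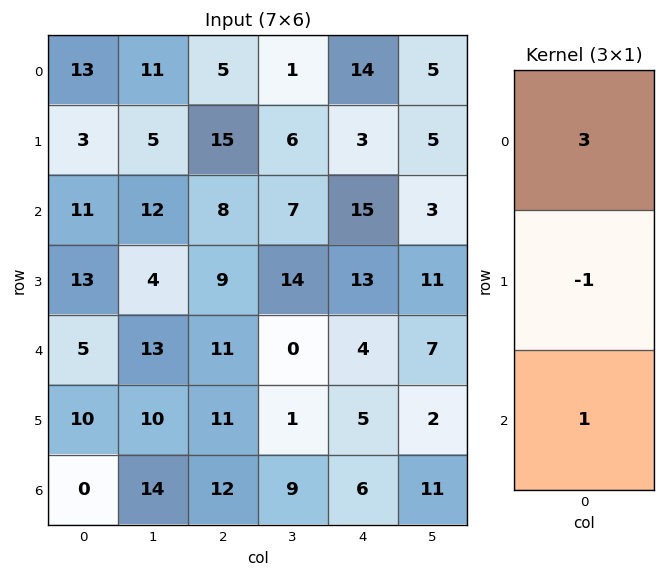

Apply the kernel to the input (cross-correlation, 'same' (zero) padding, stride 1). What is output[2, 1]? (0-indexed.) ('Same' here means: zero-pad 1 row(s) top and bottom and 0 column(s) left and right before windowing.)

7

The receptive field on the zero-padded input at this output position is [5 / 12 / 4]. Elementwise product with the kernel and sum: 5·3 + 12·-1 + 4·1.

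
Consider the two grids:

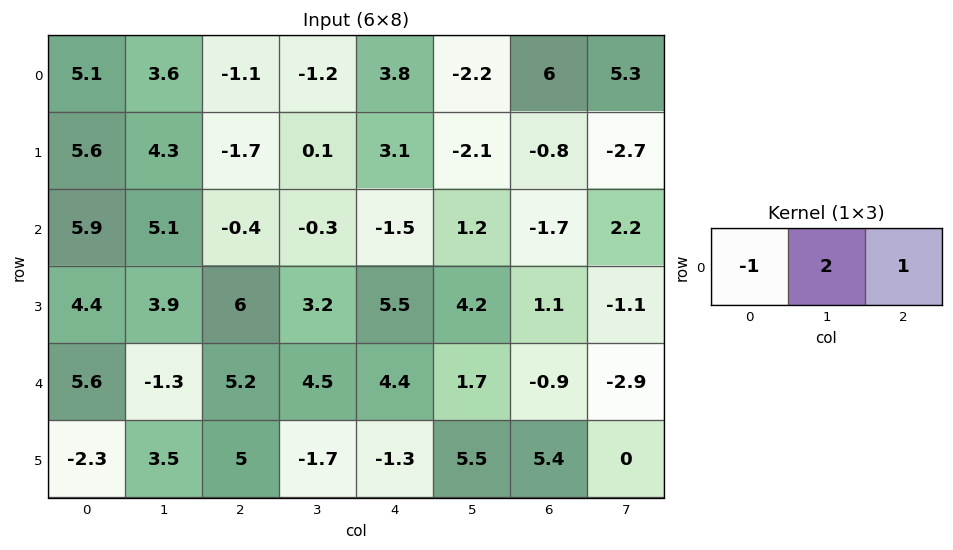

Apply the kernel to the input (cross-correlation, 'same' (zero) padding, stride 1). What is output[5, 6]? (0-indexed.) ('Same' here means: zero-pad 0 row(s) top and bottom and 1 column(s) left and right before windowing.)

5.3

The receptive field on the zero-padded input at this output position is [5.5 5.4 0]. Elementwise product with the kernel and sum: 5.5·-1 + 5.4·2 + 0·1.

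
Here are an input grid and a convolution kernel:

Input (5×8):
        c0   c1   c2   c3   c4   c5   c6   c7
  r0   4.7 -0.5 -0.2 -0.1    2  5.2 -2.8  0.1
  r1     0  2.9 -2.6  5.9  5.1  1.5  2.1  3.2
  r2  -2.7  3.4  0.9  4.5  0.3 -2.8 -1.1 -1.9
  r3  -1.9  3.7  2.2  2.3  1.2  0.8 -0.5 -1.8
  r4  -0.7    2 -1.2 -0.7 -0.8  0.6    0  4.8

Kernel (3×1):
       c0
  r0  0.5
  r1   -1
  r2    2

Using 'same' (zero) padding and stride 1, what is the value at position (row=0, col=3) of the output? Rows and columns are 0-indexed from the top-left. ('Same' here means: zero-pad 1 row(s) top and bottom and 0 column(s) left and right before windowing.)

11.9

The receptive field on the zero-padded input at this output position is [0 / -0.1 / 5.9]. Elementwise product with the kernel and sum: 0·0.5 + -0.1·-1 + 5.9·2.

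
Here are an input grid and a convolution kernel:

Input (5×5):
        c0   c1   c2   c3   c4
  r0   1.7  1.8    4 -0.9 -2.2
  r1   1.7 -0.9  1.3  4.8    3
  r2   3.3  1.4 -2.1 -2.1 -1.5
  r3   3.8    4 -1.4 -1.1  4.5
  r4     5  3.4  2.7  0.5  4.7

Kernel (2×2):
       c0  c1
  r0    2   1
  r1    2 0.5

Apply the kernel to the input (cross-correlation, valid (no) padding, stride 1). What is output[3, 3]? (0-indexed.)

5.65

The receptive field on the input at this output position is [-1.1 4.5 / 0.5 4.7]. Elementwise product with the kernel and sum: -1.1·2 + 4.5·1 + 0.5·2 + 4.7·0.5.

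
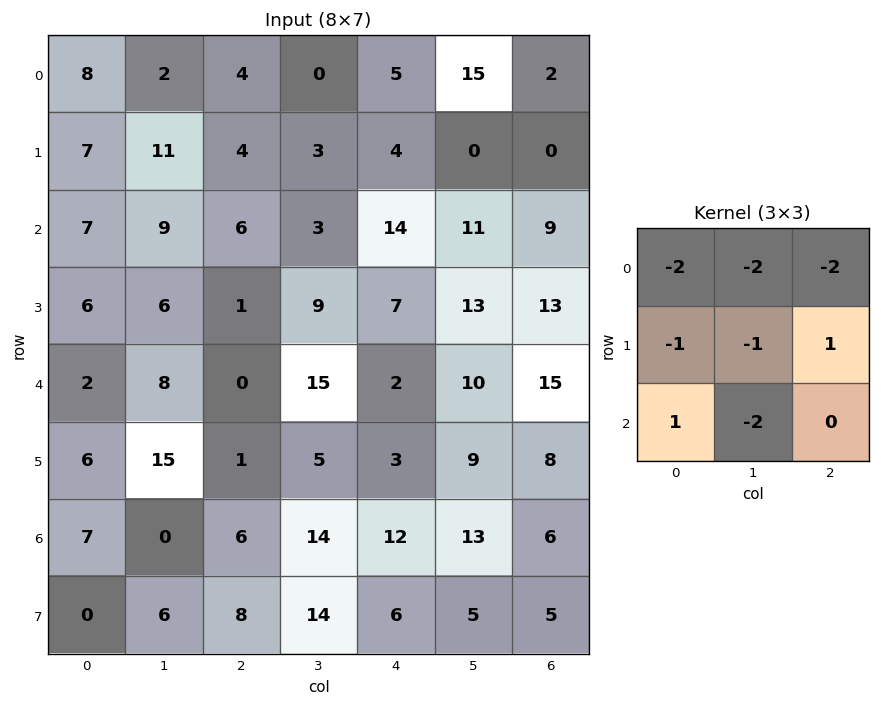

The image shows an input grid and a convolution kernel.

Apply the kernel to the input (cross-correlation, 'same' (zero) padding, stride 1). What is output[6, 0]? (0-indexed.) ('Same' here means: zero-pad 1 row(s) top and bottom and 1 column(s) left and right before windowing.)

The receptive field on the zero-padded input at this output position is [0 6 15 / 0 7 0 / 0 0 6]. Elementwise product with the kernel and sum: 0·-2 + 6·-2 + 15·-2 + 0·-1 + 7·-1 + 0·1 + 0·1 + 0·-2.

-49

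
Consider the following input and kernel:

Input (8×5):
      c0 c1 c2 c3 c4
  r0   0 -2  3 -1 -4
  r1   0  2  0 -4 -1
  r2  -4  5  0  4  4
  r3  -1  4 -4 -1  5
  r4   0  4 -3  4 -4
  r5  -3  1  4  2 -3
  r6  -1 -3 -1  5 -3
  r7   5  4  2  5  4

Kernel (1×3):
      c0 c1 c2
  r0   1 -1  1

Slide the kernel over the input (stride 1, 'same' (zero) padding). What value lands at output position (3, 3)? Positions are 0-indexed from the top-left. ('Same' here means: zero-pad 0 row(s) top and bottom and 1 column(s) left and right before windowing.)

2

The receptive field on the zero-padded input at this output position is [-4 -1 5]. Elementwise product with the kernel and sum: -4·1 + -1·-1 + 5·1.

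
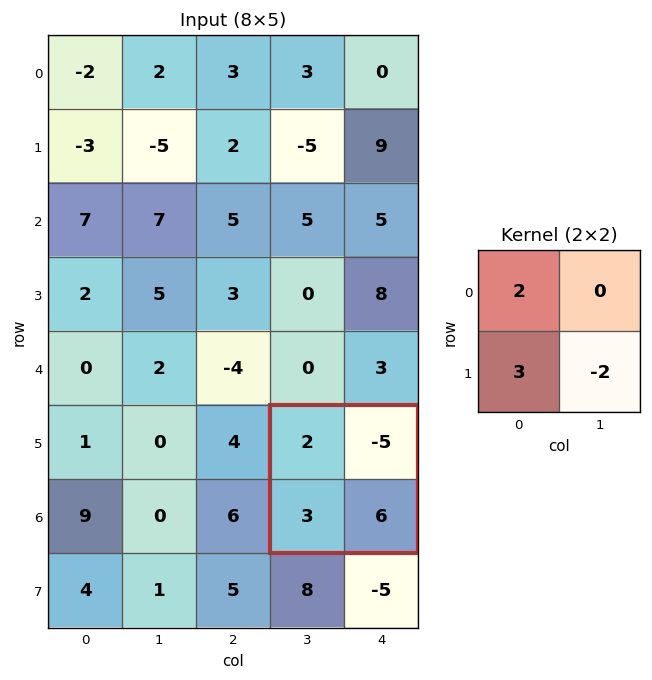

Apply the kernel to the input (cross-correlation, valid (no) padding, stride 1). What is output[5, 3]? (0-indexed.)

1

The receptive field on the input at this output position is [2 -5 / 3 6]. Elementwise product with the kernel and sum: 2·2 + 3·3 + 6·-2.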